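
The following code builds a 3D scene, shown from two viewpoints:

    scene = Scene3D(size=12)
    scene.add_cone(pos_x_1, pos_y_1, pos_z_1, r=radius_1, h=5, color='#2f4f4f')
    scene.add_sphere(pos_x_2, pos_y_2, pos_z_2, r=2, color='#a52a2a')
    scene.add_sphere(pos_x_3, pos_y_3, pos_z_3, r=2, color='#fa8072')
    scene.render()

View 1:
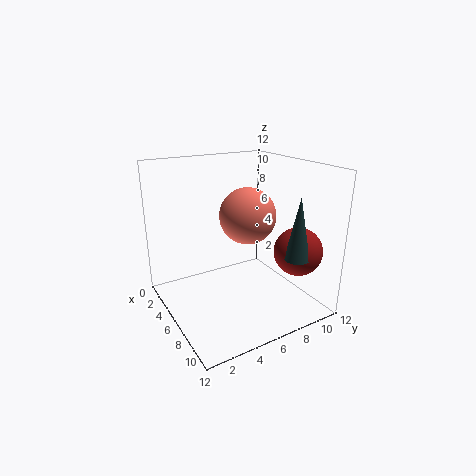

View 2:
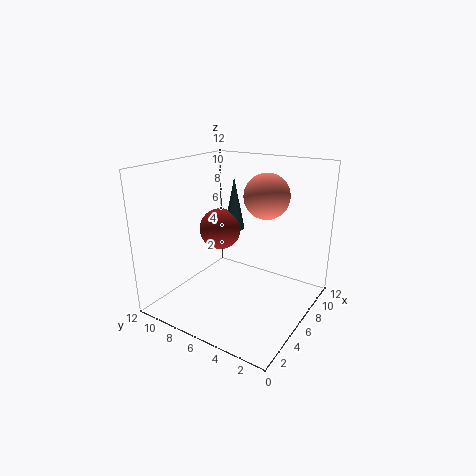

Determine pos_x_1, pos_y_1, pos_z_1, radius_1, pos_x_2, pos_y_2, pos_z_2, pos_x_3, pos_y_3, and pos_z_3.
pos_x_1 = 10
pos_y_1 = 9
pos_z_1 = 5
radius_1 = 1
pos_x_2 = 9
pos_y_2 = 10
pos_z_2 = 5
pos_x_3 = 9
pos_y_3 = 5
pos_z_3 = 9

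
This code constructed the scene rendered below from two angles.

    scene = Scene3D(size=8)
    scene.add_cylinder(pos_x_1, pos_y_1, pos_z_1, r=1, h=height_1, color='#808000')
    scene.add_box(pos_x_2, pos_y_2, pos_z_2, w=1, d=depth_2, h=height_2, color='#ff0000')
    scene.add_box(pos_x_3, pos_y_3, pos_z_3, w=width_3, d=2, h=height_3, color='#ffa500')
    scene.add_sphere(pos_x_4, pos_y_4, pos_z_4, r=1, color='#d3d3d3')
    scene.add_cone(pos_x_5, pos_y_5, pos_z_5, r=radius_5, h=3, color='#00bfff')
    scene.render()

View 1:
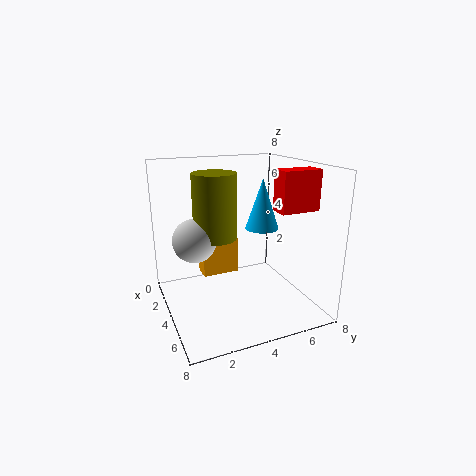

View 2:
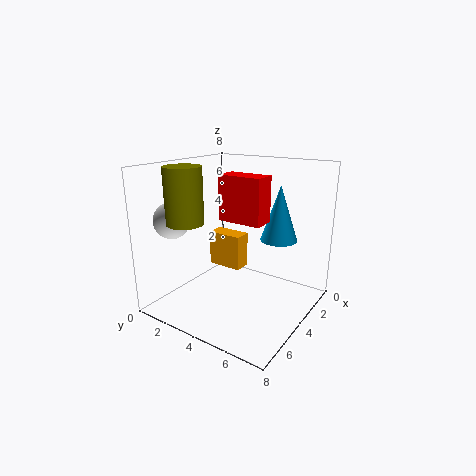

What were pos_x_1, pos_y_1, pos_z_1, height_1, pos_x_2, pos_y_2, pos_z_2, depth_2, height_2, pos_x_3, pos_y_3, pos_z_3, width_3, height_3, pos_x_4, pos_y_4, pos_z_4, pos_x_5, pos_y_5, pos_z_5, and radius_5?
pos_x_1 = 6
pos_y_1 = 2
pos_z_1 = 5
height_1 = 3
pos_x_2 = 6
pos_y_2 = 5
pos_z_2 = 6
depth_2 = 2
height_2 = 2
pos_x_3 = 3
pos_y_3 = 2
pos_z_3 = 2
width_3 = 1
height_3 = 2
pos_x_4 = 6
pos_y_4 = 1
pos_z_4 = 5
pos_x_5 = 3
pos_y_5 = 6
pos_z_5 = 4
radius_5 = 1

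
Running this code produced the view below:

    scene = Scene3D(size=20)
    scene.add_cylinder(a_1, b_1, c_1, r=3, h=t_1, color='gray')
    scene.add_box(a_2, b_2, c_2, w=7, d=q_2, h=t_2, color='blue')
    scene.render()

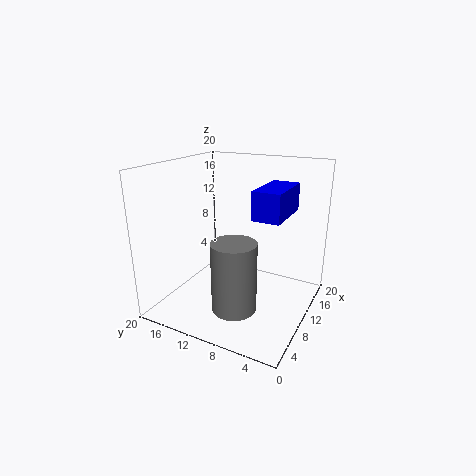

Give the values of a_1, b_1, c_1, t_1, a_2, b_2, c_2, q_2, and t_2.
a_1 = 6, b_1 = 8.5, c_1 = 1.5, t_1 = 9.5, a_2 = 5.5, b_2 = 2.5, c_2 = 14.5, q_2 = 3.5, t_2 = 3.5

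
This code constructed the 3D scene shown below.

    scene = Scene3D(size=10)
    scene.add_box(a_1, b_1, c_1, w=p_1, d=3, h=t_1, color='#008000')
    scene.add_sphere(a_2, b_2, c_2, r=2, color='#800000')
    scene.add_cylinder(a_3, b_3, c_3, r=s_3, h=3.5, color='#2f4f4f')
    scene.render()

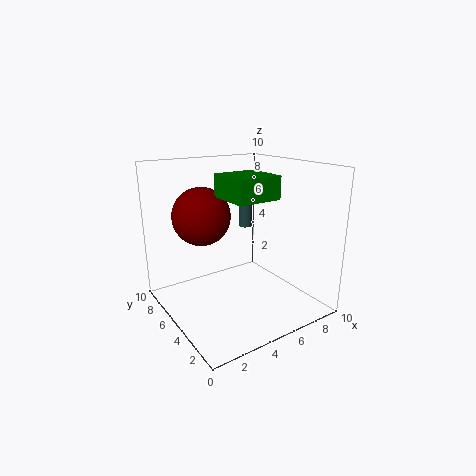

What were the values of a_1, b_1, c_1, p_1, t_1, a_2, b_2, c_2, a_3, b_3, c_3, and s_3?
a_1 = 3.5, b_1 = 2.5, c_1 = 8, p_1 = 3, t_1 = 1.5, a_2 = 3, b_2 = 6.5, c_2 = 6.5, a_3 = 7, b_3 = 7, c_3 = 5, s_3 = 0.5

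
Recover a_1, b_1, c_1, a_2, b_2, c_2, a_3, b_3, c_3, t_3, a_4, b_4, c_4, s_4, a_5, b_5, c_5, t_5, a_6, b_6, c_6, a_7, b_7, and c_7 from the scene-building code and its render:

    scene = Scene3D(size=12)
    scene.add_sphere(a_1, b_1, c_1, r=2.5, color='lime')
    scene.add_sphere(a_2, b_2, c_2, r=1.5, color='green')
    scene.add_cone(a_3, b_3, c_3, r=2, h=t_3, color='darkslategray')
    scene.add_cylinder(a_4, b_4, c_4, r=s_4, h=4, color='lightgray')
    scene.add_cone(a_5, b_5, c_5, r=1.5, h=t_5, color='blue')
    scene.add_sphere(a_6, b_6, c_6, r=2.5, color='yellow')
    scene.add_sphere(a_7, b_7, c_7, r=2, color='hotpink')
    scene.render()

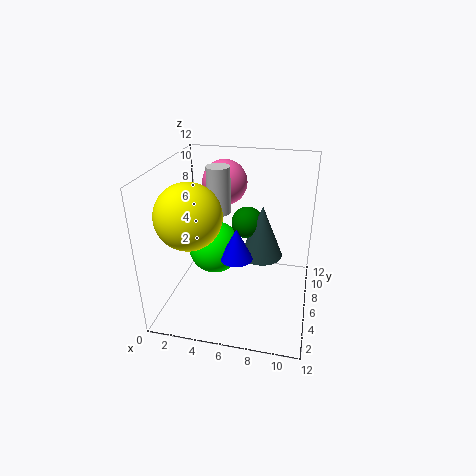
a_1 = 3, b_1 = 9, c_1 = 3, a_2 = 6, b_2 = 10, c_2 = 5.5, a_3 = 7.5, b_3 = 9.5, c_3 = 2.5, t_3 = 5, a_4 = 4, b_4 = 7.5, c_4 = 7.5, s_4 = 1, a_5 = 5.5, b_5 = 7.5, c_5 = 3, t_5 = 3, a_6 = 3, b_6 = 3, c_6 = 9, a_7 = 4, b_7 = 9.5, c_7 = 9.5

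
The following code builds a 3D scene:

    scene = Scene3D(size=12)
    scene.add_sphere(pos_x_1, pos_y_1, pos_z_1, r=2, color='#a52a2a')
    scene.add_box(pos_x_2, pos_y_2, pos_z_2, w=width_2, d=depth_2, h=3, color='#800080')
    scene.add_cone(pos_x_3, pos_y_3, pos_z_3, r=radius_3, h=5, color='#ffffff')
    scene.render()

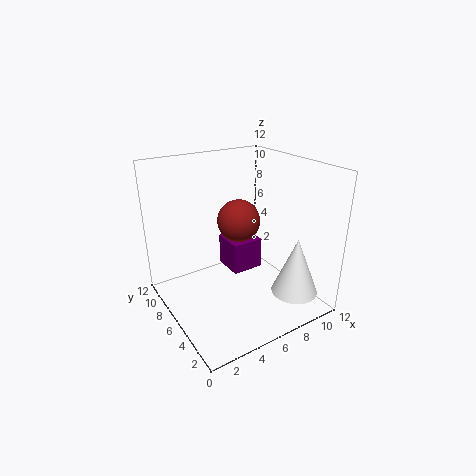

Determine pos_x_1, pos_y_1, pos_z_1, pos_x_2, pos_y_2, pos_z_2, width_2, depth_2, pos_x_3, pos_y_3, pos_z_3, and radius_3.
pos_x_1 = 8; pos_y_1 = 9; pos_z_1 = 6; pos_x_2 = 7; pos_y_2 = 8; pos_z_2 = 1; width_2 = 3; depth_2 = 3; pos_x_3 = 10; pos_y_3 = 3; pos_z_3 = 1; radius_3 = 2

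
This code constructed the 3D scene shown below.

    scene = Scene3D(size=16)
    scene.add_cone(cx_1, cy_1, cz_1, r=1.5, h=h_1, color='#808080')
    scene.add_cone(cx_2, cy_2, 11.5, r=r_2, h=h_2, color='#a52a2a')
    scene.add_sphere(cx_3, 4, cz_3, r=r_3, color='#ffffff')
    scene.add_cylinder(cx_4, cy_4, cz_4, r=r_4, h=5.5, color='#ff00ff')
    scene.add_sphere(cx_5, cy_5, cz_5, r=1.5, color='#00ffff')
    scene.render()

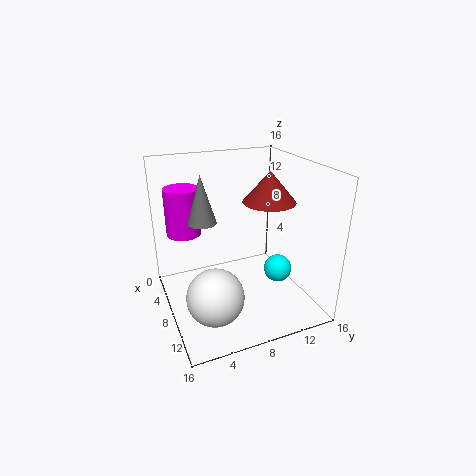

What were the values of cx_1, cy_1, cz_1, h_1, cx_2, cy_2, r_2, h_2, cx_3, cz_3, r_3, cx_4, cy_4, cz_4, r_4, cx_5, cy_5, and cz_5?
cx_1 = 8; cy_1 = 4; cz_1 = 10.5; h_1 = 5; cx_2 = 7.5; cy_2 = 12; r_2 = 3; h_2 = 3.5; cx_3 = 11.5; cz_3 = 3.5; r_3 = 3; cx_4 = 3.5; cy_4 = 3; cz_4 = 7.5; r_4 = 2; cx_5 = 11; cy_5 = 11.5; cz_5 = 5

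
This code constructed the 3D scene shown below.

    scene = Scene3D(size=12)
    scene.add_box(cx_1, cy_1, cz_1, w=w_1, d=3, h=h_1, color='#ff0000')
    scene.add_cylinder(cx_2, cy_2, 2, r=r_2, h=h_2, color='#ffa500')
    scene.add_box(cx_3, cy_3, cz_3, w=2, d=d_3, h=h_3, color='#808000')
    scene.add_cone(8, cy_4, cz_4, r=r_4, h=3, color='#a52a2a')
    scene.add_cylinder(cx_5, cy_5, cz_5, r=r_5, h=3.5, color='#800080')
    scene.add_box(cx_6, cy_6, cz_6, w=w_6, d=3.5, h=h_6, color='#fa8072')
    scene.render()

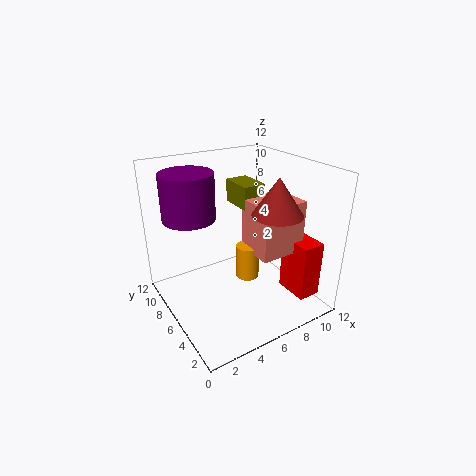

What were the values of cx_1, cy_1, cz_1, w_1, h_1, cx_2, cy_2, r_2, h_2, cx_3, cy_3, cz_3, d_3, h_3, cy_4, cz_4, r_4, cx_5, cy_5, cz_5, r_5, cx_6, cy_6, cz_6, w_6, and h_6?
cx_1 = 10, cy_1 = 2, cz_1 = 0.5, w_1 = 2, h_1 = 5, cx_2 = 7, cy_2 = 6, r_2 = 1, h_2 = 3, cx_3 = 7, cy_3 = 6.5, cz_3 = 8, d_3 = 3, h_3 = 2, cy_4 = 3.5, cz_4 = 8.5, r_4 = 2, cx_5 = 2, cy_5 = 6.5, cz_5 = 8.5, r_5 = 2, cx_6 = 7, cy_6 = 3.5, cz_6 = 4.5, w_6 = 4, h_6 = 4.5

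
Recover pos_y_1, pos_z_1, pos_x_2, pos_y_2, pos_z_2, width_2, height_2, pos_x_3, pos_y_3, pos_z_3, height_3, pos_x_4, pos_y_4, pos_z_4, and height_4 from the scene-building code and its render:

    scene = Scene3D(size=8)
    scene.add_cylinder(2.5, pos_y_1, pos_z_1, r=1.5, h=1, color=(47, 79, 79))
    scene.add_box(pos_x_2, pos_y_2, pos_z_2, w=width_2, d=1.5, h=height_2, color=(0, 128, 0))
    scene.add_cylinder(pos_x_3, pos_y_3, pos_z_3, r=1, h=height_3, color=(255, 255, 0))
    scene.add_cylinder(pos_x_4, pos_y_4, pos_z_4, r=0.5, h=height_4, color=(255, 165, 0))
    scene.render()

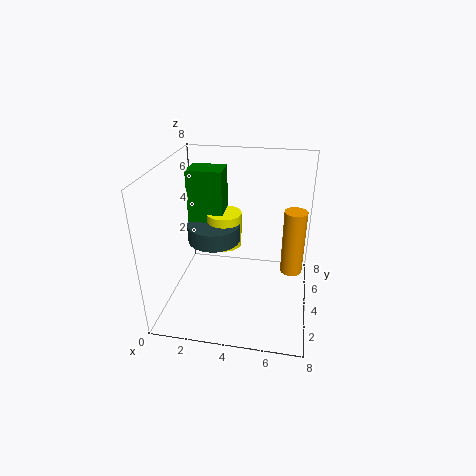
pos_y_1 = 4.5, pos_z_1 = 3.5, pos_x_2 = 1, pos_y_2 = 4.5, pos_z_2 = 4.5, width_2 = 2, height_2 = 3, pos_x_3 = 3, pos_y_3 = 5, pos_z_3 = 3, height_3 = 2, pos_x_4 = 7, pos_y_4 = 1.5, pos_z_4 = 4, height_4 = 3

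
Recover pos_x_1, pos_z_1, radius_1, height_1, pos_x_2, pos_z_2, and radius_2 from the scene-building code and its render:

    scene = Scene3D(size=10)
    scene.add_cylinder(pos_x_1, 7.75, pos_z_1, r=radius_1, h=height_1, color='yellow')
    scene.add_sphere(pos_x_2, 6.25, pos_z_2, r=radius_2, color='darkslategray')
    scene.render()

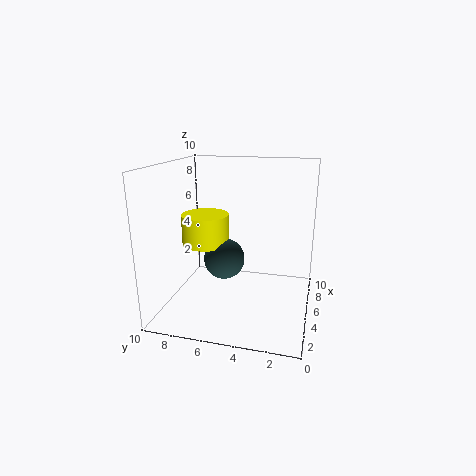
pos_x_1 = 6
pos_z_1 = 4
radius_1 = 1.75
height_1 = 2.25
pos_x_2 = 5.75
pos_z_2 = 3
radius_2 = 1.5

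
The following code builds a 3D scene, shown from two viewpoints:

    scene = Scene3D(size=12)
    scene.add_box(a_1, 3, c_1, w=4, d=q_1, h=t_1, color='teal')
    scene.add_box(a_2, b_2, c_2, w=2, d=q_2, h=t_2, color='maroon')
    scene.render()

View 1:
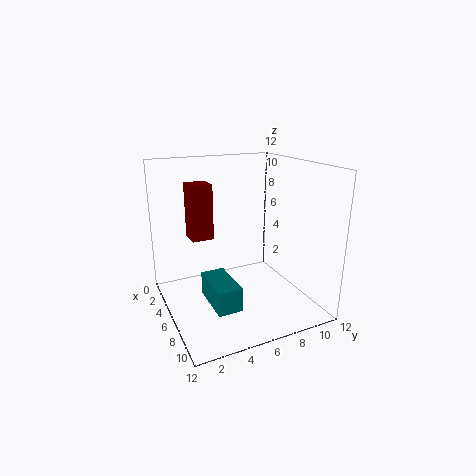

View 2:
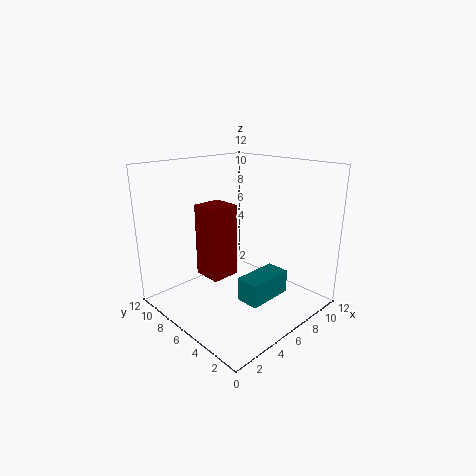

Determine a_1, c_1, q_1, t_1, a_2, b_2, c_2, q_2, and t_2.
a_1 = 5; c_1 = 1; q_1 = 2; t_1 = 2; a_2 = 1; b_2 = 3; c_2 = 5; q_2 = 2; t_2 = 5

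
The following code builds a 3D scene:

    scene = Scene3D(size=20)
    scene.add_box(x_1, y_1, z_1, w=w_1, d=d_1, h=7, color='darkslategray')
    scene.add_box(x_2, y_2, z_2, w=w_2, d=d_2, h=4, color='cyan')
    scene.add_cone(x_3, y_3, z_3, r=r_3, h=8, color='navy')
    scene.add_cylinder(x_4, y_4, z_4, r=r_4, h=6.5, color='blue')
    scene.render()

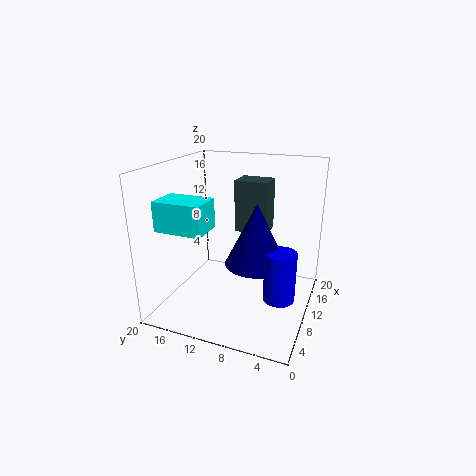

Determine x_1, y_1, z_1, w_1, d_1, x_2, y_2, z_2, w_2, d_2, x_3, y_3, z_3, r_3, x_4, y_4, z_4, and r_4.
x_1 = 10, y_1 = 6, z_1 = 11, w_1 = 3.5, d_1 = 4.5, x_2 = 3.5, y_2 = 12.5, z_2 = 12, w_2 = 4.5, d_2 = 6.5, x_3 = 7.5, y_3 = 6.5, z_3 = 8, r_3 = 4, x_4 = 6.5, y_4 = 3, z_4 = 4, r_4 = 2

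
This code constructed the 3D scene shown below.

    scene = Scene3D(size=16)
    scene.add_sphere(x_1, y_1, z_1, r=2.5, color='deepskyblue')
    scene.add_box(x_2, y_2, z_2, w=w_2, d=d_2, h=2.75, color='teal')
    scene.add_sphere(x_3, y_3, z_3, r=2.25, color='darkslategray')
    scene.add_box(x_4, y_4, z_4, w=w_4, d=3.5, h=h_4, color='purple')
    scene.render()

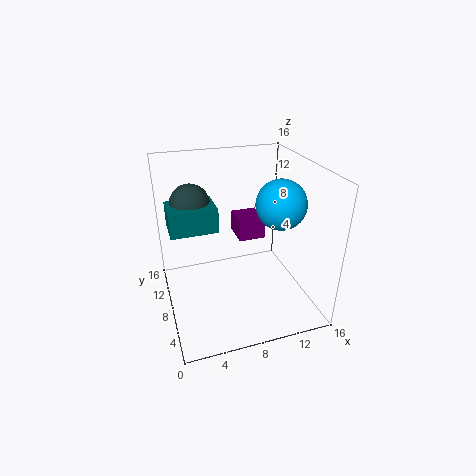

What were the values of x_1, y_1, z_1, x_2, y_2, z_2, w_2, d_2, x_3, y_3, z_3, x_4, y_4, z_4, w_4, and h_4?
x_1 = 11.25
y_1 = 4.5
z_1 = 13
x_2 = 0.75
y_2 = 8.5
z_2 = 8.75
w_2 = 5.25
d_2 = 4
x_3 = 3.5
y_3 = 11.5
z_3 = 11.25
x_4 = 8.25
y_4 = 8
z_4 = 7.5
w_4 = 3
h_4 = 2.25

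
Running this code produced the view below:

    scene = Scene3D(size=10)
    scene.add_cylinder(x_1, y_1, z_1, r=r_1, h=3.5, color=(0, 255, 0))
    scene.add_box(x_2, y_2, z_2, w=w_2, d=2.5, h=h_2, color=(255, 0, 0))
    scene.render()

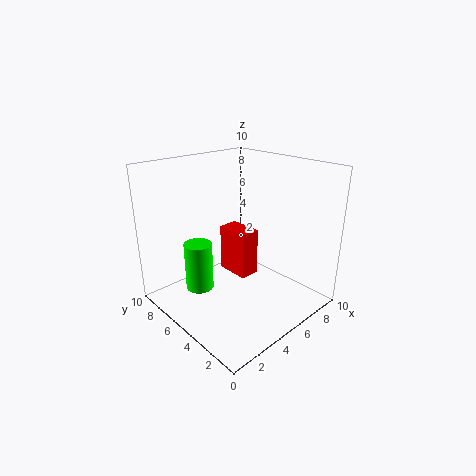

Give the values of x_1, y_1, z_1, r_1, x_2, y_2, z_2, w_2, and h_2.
x_1 = 3
y_1 = 7
z_1 = 1
r_1 = 1
x_2 = 5.5
y_2 = 5
z_2 = 1.5
w_2 = 1.5
h_2 = 3.5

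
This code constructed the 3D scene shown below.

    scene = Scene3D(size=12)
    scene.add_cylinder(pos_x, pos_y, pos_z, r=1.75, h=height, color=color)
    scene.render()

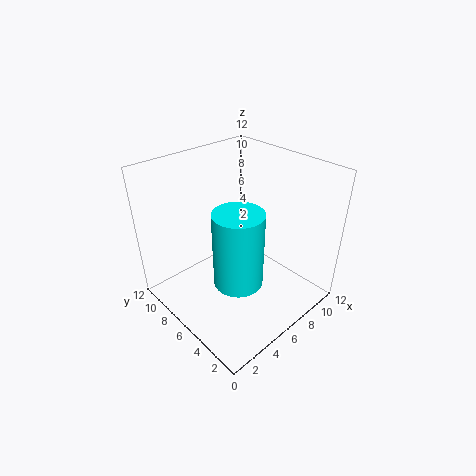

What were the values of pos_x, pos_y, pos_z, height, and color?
pos_x = 3, pos_y = 2.75, pos_z = 5.25, height = 5.5, color = 'cyan'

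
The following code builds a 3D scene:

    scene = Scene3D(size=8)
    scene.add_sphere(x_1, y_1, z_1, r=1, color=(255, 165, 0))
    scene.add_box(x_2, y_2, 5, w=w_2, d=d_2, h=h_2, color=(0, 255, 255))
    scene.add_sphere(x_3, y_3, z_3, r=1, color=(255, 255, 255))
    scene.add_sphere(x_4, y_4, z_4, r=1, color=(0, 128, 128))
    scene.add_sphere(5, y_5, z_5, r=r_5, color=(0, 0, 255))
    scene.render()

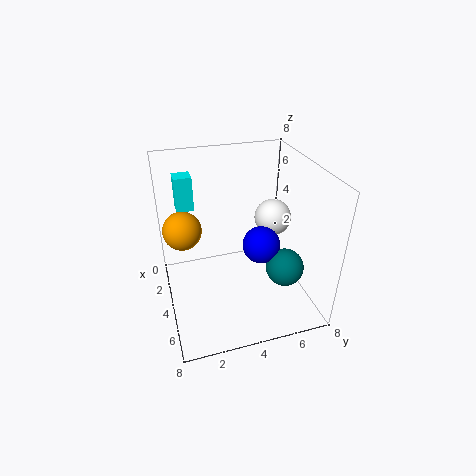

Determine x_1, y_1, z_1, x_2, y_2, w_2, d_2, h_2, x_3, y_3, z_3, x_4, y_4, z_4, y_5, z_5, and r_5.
x_1 = 4
y_1 = 1
z_1 = 5
x_2 = 1
y_2 = 1
w_2 = 1
d_2 = 1
h_2 = 2
x_3 = 4
y_3 = 6
z_3 = 5
x_4 = 6
y_4 = 6
z_4 = 3
y_5 = 5
z_5 = 4
r_5 = 1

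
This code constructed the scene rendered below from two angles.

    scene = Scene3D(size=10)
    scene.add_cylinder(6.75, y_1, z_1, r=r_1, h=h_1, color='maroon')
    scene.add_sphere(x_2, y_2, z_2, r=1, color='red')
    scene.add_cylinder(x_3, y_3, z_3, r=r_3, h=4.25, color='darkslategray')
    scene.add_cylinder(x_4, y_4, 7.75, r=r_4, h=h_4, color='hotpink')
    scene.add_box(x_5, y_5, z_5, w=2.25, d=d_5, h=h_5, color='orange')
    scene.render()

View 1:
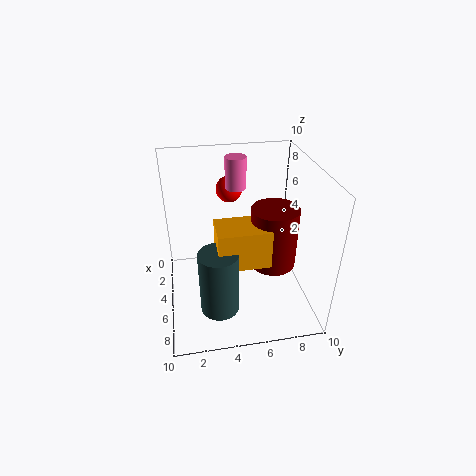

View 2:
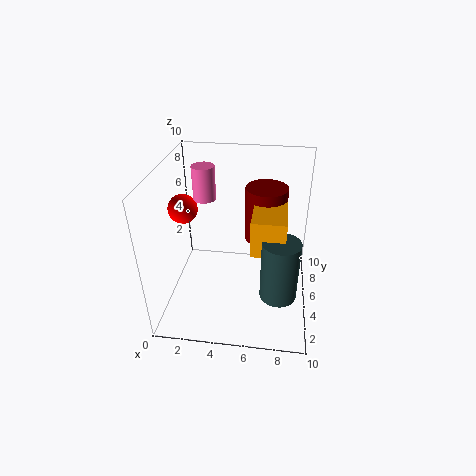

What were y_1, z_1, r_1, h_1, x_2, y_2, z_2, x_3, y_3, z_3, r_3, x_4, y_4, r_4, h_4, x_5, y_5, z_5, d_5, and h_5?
y_1 = 7
z_1 = 4
r_1 = 1.5
h_1 = 4
x_2 = 1.25
y_2 = 5
z_2 = 7
x_3 = 8
y_3 = 3.25
z_3 = 1.75
r_3 = 1.25
x_4 = 2.75
y_4 = 5.25
r_4 = 0.75
h_4 = 2.25
x_5 = 6
y_5 = 3.25
z_5 = 4.75
d_5 = 3.25
h_5 = 2.5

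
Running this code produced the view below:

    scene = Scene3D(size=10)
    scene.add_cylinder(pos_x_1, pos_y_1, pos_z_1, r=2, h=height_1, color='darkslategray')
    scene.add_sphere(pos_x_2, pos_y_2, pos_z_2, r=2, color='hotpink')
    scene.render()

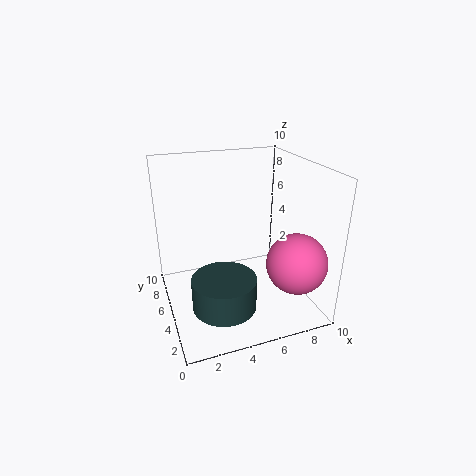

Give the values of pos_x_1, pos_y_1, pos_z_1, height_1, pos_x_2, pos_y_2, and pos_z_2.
pos_x_1 = 3
pos_y_1 = 2
pos_z_1 = 2
height_1 = 2
pos_x_2 = 8
pos_y_2 = 2
pos_z_2 = 4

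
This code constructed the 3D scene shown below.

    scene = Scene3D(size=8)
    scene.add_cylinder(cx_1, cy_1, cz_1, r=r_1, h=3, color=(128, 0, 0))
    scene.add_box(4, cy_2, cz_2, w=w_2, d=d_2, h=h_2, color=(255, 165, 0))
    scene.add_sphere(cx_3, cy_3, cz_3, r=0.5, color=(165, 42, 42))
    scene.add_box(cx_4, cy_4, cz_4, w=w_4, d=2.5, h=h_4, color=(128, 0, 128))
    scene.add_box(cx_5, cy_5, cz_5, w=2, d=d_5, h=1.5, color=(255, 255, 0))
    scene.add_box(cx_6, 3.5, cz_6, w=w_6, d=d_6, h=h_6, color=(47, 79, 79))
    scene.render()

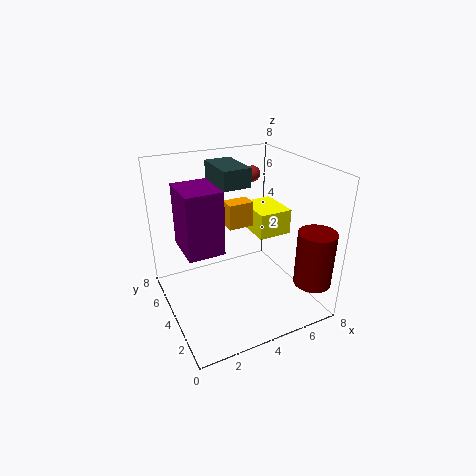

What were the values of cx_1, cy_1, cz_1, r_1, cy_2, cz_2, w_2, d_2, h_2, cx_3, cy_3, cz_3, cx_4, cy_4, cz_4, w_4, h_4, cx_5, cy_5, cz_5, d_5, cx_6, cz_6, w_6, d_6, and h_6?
cx_1 = 7; cy_1 = 1; cz_1 = 2; r_1 = 1; cy_2 = 5; cz_2 = 4; w_2 = 1.5; d_2 = 1; h_2 = 1.5; cx_3 = 6.5; cy_3 = 7; cz_3 = 6.5; cx_4 = 1; cy_4 = 3.5; cz_4 = 3.5; w_4 = 2; h_4 = 3.5; cx_5 = 5.5; cy_5 = 4; cz_5 = 3.5; d_5 = 2.5; cx_6 = 3; cz_6 = 7; w_6 = 1.5; d_6 = 2.5; h_6 = 1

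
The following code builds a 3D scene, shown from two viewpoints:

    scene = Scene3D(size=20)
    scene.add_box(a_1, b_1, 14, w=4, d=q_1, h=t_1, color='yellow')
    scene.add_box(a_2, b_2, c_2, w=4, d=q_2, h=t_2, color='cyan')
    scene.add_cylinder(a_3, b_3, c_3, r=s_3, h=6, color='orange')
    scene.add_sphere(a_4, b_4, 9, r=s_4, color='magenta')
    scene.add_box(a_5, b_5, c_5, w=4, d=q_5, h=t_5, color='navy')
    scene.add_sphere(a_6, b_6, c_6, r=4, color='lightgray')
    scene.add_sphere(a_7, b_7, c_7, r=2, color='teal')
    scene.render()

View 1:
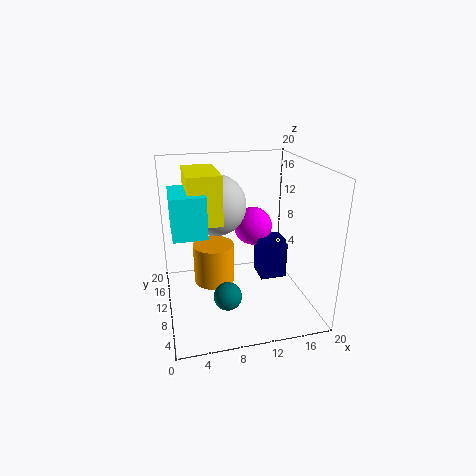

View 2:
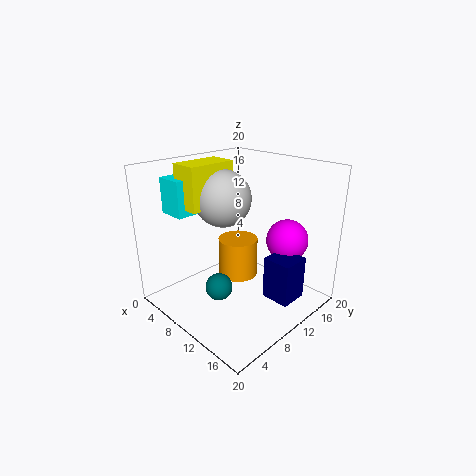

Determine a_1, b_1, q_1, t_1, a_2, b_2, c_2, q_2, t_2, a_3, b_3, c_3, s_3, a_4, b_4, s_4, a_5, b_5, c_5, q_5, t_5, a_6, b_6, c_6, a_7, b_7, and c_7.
a_1 = 3; b_1 = 5; q_1 = 7; t_1 = 6; a_2 = 1; b_2 = 4; c_2 = 13; q_2 = 6; t_2 = 5; a_3 = 7; b_3 = 13; c_3 = 2; s_3 = 3; a_4 = 14; b_4 = 16; s_4 = 3; a_5 = 14; b_5 = 11; c_5 = 2; q_5 = 4; t_5 = 6; a_6 = 7; b_6 = 10; c_6 = 15; a_7 = 8; b_7 = 8; c_7 = 2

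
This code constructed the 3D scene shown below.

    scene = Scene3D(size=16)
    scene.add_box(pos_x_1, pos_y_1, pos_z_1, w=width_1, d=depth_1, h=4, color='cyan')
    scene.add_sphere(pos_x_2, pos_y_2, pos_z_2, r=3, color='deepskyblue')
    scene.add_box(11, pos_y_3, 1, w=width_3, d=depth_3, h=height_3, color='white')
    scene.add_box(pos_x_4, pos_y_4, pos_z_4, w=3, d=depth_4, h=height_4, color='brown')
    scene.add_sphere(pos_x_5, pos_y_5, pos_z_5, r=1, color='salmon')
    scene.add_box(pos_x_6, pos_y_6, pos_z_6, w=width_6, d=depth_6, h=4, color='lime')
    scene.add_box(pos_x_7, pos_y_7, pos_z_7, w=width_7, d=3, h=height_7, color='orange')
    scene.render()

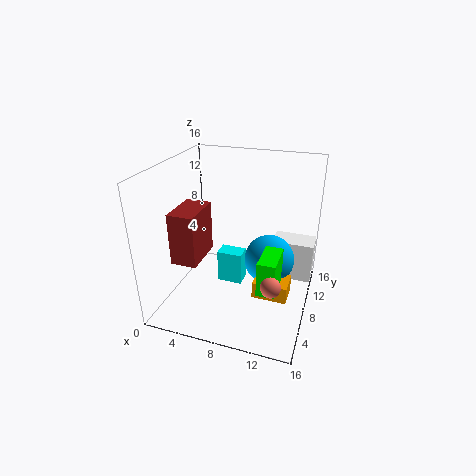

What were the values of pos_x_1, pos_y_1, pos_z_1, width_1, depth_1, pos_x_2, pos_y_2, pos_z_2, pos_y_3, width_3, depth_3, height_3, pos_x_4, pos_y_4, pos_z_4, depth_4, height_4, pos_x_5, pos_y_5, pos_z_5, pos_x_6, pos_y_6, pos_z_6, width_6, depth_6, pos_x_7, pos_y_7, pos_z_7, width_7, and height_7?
pos_x_1 = 5
pos_y_1 = 9
pos_z_1 = 1
width_1 = 3
depth_1 = 2
pos_x_2 = 11
pos_y_2 = 11
pos_z_2 = 4
pos_y_3 = 12
width_3 = 5
depth_3 = 3
height_3 = 5
pos_x_4 = 1
pos_y_4 = 5
pos_z_4 = 5
depth_4 = 5
height_4 = 6
pos_x_5 = 13
pos_y_5 = 3
pos_z_5 = 6
pos_x_6 = 11
pos_y_6 = 5
pos_z_6 = 3
width_6 = 2
depth_6 = 4
pos_x_7 = 10
pos_y_7 = 7
pos_z_7 = 1
width_7 = 4
height_7 = 2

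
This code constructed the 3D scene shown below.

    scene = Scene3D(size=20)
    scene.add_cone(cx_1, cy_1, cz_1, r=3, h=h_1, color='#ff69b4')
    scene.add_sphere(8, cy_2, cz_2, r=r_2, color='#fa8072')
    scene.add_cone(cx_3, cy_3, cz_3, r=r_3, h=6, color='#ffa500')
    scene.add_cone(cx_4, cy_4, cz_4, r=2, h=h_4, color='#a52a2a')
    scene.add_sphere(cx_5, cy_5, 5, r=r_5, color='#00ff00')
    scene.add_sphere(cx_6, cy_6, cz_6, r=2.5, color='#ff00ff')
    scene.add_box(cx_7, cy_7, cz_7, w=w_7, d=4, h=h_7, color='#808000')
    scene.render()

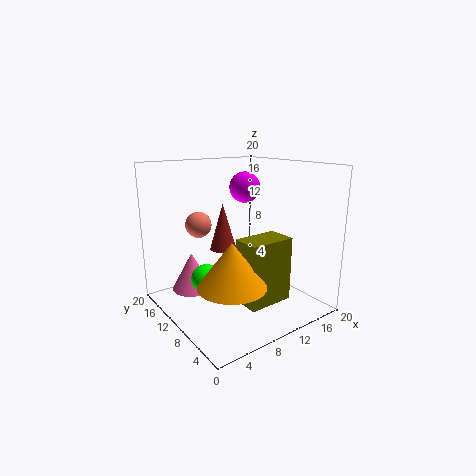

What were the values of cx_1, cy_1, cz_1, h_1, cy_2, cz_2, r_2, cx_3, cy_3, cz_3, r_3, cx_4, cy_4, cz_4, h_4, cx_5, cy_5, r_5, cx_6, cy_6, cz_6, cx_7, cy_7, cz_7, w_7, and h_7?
cx_1 = 5.5; cy_1 = 15.5; cz_1 = 1.5; h_1 = 5.5; cy_2 = 17.5; cz_2 = 10.5; r_2 = 2; cx_3 = 6.5; cy_3 = 6.5; cz_3 = 5; r_3 = 4.5; cx_4 = 10.5; cy_4 = 14.5; cz_4 = 7; h_4 = 7; cx_5 = 5; cy_5 = 10.5; r_5 = 2; cx_6 = 16.5; cy_6 = 17; cz_6 = 15.5; cx_7 = 8.5; cy_7 = 4.5; cz_7 = 1.5; w_7 = 6.5; h_7 = 9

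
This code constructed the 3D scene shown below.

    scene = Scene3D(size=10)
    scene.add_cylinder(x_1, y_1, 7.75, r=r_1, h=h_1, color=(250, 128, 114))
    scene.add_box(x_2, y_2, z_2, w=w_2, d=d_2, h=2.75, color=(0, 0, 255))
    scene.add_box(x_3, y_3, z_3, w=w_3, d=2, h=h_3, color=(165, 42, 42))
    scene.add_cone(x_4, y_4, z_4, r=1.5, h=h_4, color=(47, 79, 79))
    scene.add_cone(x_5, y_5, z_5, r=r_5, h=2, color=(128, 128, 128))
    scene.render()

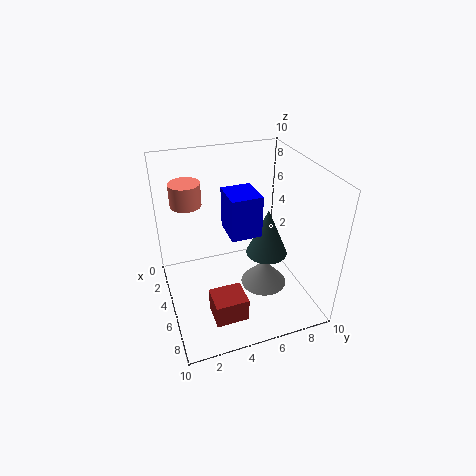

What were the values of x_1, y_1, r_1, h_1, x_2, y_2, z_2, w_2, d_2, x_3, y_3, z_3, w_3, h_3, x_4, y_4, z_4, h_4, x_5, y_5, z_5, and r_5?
x_1 = 4.25
y_1 = 1.75
r_1 = 1
h_1 = 1.5
x_2 = 4.5
y_2 = 4
z_2 = 6
w_2 = 2.25
d_2 = 2
x_3 = 8
y_3 = 2
z_3 = 2.25
w_3 = 1.75
h_3 = 1.5
x_4 = 5
y_4 = 7.25
z_4 = 3.25
h_4 = 3.5
x_5 = 4.75
y_5 = 7.25
z_5 = 0.25
r_5 = 1.75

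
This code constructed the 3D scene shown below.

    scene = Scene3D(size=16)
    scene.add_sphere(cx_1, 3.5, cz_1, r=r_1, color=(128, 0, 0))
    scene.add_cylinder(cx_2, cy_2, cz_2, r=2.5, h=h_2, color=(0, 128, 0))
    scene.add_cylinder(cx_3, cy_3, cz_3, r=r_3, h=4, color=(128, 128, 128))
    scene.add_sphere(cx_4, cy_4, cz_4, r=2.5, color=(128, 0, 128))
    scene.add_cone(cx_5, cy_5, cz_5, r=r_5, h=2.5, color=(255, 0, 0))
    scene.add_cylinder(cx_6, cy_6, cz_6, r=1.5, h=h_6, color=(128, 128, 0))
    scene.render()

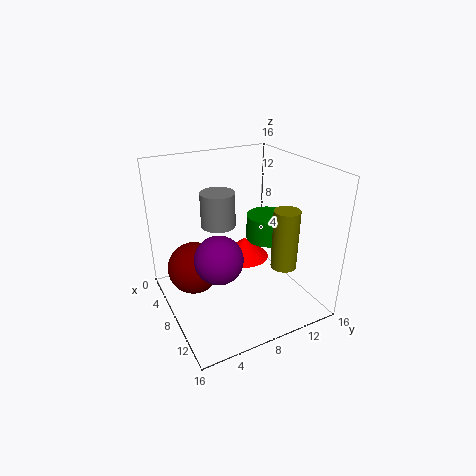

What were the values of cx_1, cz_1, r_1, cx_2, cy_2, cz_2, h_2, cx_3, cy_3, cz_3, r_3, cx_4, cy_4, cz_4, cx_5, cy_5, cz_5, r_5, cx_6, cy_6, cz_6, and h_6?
cx_1 = 5.5
cz_1 = 4
r_1 = 3
cx_2 = 7
cy_2 = 12.5
cz_2 = 6.5
h_2 = 3
cx_3 = 5
cy_3 = 7
cz_3 = 8.5
r_3 = 2
cx_4 = 10.5
cy_4 = 4.5
cz_4 = 7.5
cx_5 = 5
cy_5 = 10.5
cz_5 = 3.5
r_5 = 3
cx_6 = 10
cy_6 = 13
cz_6 = 4
h_6 = 7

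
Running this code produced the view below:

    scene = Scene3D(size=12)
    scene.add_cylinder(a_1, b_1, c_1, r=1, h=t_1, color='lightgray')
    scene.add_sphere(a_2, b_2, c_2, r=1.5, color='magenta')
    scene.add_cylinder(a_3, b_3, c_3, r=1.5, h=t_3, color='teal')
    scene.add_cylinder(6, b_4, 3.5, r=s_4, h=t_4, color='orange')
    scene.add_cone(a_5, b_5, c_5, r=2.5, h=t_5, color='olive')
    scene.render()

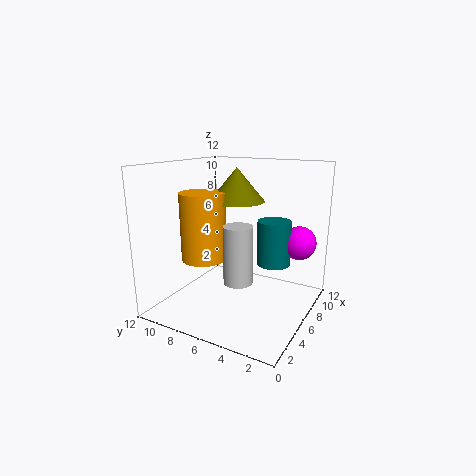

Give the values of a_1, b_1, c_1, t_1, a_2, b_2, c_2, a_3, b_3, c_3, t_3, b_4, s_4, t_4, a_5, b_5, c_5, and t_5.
a_1 = 1.5, b_1 = 3.5, c_1 = 4.5, t_1 = 4, a_2 = 10, b_2 = 2, c_2 = 5, a_3 = 9, b_3 = 4, c_3 = 3, t_3 = 4, b_4 = 9.5, s_4 = 2, t_4 = 6, a_5 = 8.5, b_5 = 7.5, c_5 = 8.5, t_5 = 3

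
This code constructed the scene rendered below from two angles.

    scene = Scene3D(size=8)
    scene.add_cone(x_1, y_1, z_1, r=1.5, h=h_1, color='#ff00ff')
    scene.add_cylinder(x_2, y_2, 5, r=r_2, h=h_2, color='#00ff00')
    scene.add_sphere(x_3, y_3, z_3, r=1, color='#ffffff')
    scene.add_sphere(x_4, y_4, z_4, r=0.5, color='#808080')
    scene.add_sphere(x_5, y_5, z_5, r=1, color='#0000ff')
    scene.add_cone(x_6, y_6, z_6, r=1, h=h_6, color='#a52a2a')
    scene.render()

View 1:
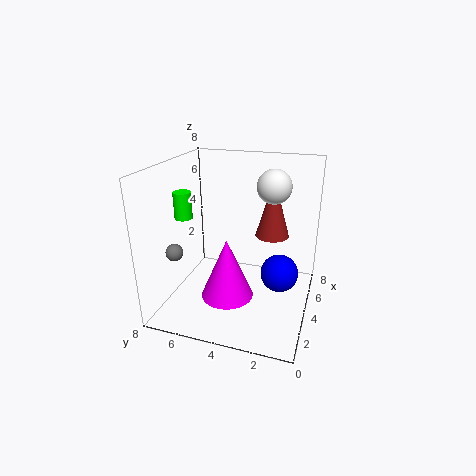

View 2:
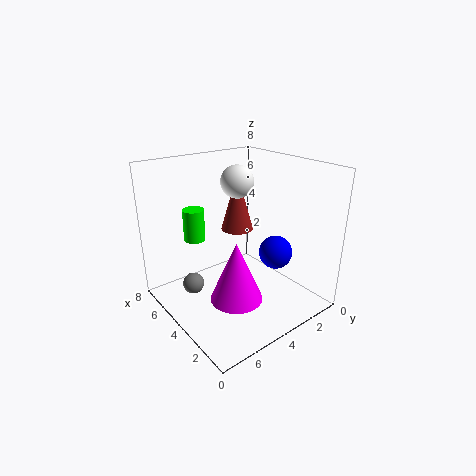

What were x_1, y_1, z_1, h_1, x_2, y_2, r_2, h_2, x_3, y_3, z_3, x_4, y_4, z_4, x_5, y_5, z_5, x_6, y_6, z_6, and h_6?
x_1 = 3.5
y_1 = 4.5
z_1 = 0.5
h_1 = 3.5
x_2 = 3.5
y_2 = 7
r_2 = 0.5
h_2 = 1.5
x_3 = 6
y_3 = 2.5
z_3 = 6.5
x_4 = 3
y_4 = 7.5
z_4 = 3
x_5 = 3.5
y_5 = 1.5
z_5 = 2.5
x_6 = 6
y_6 = 2.5
z_6 = 3.5
h_6 = 3.5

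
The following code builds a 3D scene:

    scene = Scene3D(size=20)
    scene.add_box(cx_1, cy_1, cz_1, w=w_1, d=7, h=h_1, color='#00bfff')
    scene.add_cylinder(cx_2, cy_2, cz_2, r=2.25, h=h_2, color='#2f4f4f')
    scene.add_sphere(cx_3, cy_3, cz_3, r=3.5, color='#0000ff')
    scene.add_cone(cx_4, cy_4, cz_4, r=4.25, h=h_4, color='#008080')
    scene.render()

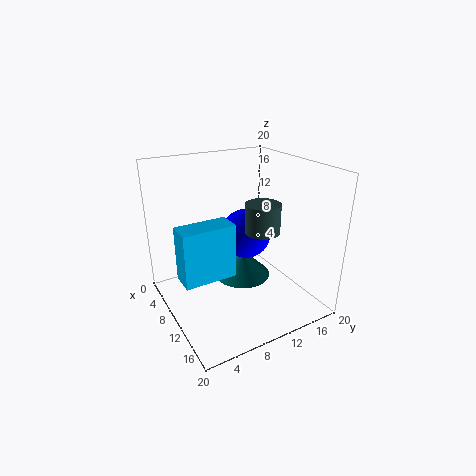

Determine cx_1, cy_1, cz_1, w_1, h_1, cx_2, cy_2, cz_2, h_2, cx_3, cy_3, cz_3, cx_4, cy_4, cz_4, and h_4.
cx_1 = 9.75, cy_1 = 1, cz_1 = 6.25, w_1 = 3.25, h_1 = 7.25, cx_2 = 14, cy_2 = 11.25, cz_2 = 12.25, h_2 = 3.75, cx_3 = 9.25, cy_3 = 11.75, cz_3 = 10, cx_4 = 7.5, cy_4 = 12.25, cz_4 = 2.25, h_4 = 4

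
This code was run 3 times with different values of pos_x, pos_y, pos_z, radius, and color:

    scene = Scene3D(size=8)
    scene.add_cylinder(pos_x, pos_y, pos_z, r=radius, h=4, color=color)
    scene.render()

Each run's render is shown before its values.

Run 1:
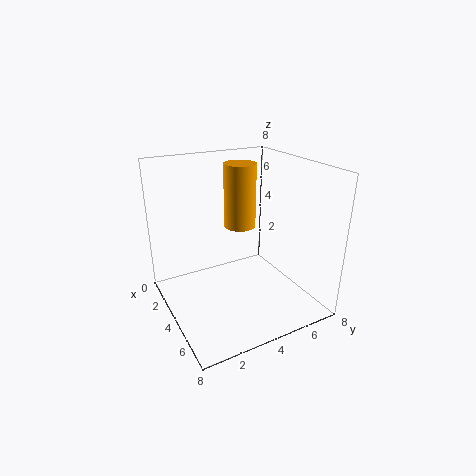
pos_x = 1.5
pos_y = 5.5
pos_z = 3.5
radius = 1
color = 'orange'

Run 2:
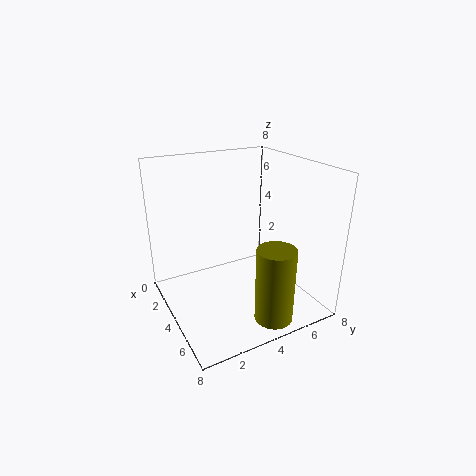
pos_x = 7
pos_y = 4.5
pos_z = 0.5
radius = 1
color = 'olive'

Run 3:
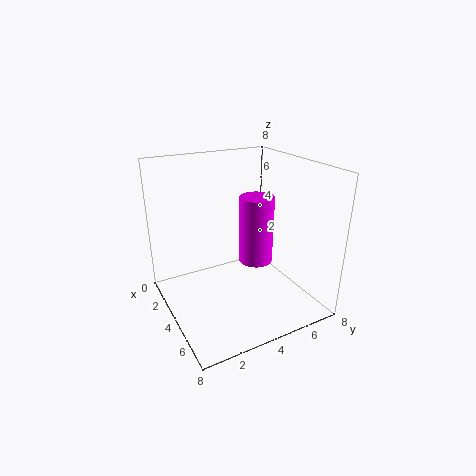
pos_x = 3.5
pos_y = 5.5
pos_z = 2
radius = 1
color = 'magenta'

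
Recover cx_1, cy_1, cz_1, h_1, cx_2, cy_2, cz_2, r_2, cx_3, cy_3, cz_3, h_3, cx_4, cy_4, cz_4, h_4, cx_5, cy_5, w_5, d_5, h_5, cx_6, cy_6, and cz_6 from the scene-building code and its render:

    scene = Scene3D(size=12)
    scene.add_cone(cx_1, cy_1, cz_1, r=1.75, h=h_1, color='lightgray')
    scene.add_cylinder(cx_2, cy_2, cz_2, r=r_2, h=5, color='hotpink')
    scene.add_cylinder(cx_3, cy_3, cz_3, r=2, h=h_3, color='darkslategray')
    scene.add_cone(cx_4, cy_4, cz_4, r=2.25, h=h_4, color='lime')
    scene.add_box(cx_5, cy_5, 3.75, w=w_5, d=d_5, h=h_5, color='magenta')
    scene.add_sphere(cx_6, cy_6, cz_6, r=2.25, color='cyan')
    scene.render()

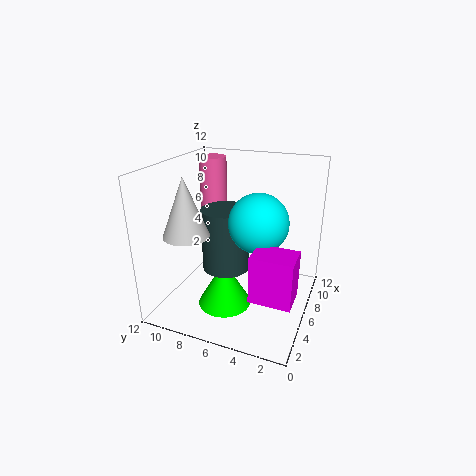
cx_1 = 2.5, cy_1 = 8.75, cz_1 = 7.25, h_1 = 4.5, cx_2 = 9.75, cy_2 = 10, cz_2 = 6.75, r_2 = 1.25, cx_3 = 5.75, cy_3 = 7, cz_3 = 3.25, h_3 = 5.25, cx_4 = 4.75, cy_4 = 6.75, cz_4 = 0.25, h_4 = 4, cx_5 = 1, cy_5 = 0.25, w_5 = 2.25, d_5 = 3, h_5 = 3.5, cx_6 = 4.5, cy_6 = 3.75, cz_6 = 8.25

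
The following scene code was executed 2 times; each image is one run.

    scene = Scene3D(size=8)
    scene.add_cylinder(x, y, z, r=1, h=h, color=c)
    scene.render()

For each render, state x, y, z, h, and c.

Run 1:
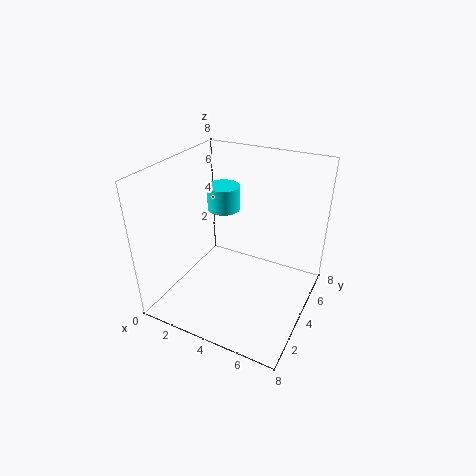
x = 2; y = 6; z = 4.5; h = 1.5; c = 'cyan'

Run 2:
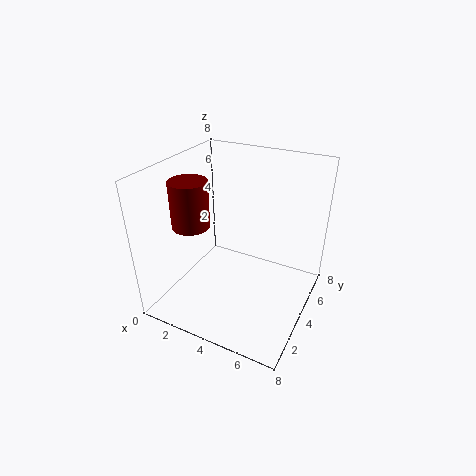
x = 2; y = 2.5; z = 5; h = 2.5; c = 'maroon'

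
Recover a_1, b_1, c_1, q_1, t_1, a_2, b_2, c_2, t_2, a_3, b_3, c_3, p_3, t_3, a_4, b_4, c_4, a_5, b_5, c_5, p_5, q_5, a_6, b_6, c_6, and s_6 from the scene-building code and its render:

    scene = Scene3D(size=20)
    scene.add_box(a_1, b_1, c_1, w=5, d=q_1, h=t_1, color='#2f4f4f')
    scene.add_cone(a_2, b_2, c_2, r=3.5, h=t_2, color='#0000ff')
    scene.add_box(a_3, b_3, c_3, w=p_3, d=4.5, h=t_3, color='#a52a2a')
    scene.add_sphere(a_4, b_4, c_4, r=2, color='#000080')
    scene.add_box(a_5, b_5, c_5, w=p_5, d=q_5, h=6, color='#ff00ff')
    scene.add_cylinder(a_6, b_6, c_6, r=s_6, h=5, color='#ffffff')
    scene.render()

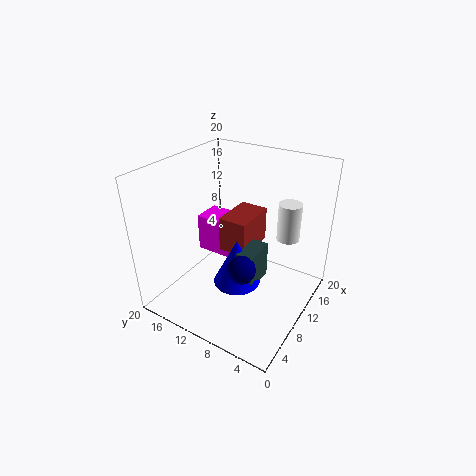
a_1 = 9.5
b_1 = 7.5
c_1 = 2
q_1 = 2.5
t_1 = 5.5
a_2 = 10.5
b_2 = 10.5
c_2 = 2
t_2 = 7
a_3 = 12.5
b_3 = 10.5
c_3 = 5
p_3 = 7
t_3 = 5.5
a_4 = 8.5
b_4 = 8.5
c_4 = 6
a_5 = 13
b_5 = 12.5
c_5 = 3.5
p_5 = 4.5
q_5 = 7
a_6 = 12
b_6 = 3.5
c_6 = 11
s_6 = 1.5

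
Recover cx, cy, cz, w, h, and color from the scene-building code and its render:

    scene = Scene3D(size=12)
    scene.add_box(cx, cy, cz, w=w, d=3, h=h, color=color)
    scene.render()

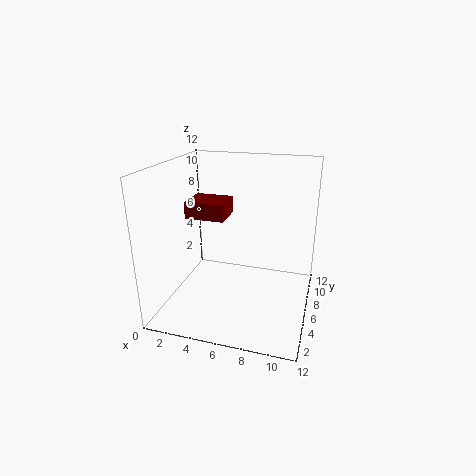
cx = 1; cy = 6.5; cz = 7; w = 3.5; h = 1.5; color = 'maroon'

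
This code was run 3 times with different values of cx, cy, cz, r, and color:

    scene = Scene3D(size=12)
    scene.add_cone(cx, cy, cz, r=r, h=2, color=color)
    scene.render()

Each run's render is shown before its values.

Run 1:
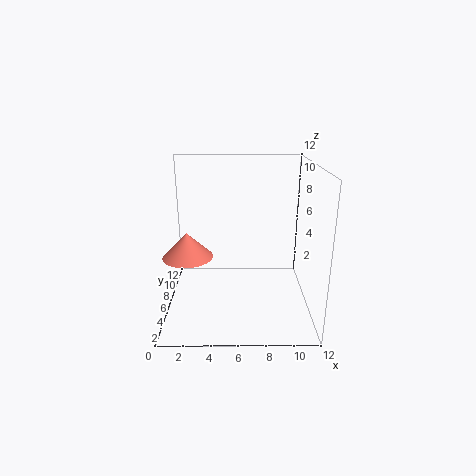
cx = 2, cy = 4.5, cz = 5, r = 2, color = 'salmon'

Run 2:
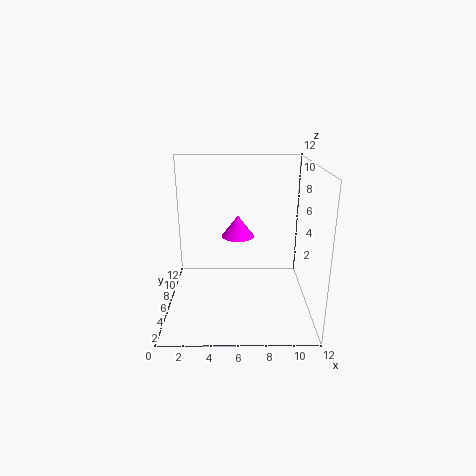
cx = 6, cy = 9, cz = 5, r = 1.5, color = 'magenta'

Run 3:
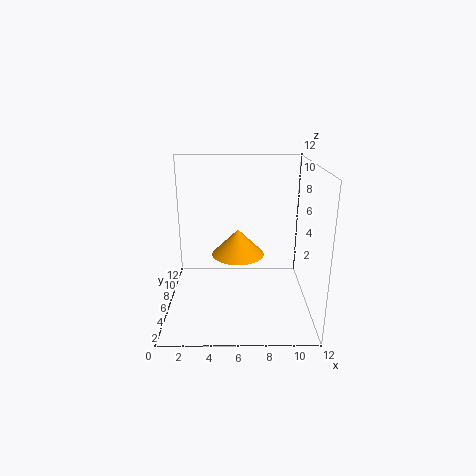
cx = 6, cy = 4, cz = 5.5, r = 2, color = 'orange'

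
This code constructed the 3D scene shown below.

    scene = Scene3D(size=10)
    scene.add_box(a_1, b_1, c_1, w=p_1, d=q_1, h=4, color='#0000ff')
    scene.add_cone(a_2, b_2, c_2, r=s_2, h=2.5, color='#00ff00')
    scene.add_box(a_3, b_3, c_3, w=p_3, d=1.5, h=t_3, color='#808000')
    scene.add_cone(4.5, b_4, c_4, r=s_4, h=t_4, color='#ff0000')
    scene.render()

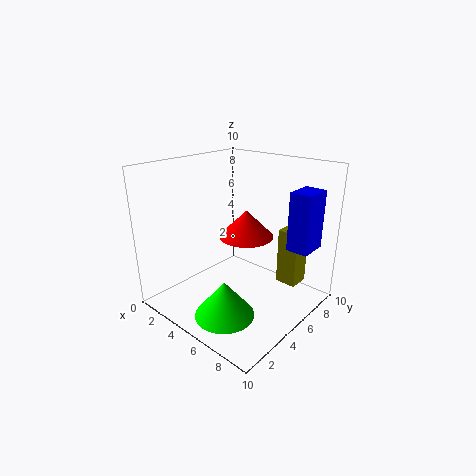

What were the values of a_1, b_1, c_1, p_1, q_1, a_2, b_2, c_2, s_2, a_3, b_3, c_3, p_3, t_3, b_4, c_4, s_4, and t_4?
a_1 = 8, b_1 = 6.5, c_1 = 4.5, p_1 = 1.5, q_1 = 2, a_2 = 6, b_2 = 2.5, c_2 = 0.5, s_2 = 2, a_3 = 7, b_3 = 7, c_3 = 1.5, p_3 = 1.5, t_3 = 4, b_4 = 6.5, c_4 = 4.5, s_4 = 2, t_4 = 2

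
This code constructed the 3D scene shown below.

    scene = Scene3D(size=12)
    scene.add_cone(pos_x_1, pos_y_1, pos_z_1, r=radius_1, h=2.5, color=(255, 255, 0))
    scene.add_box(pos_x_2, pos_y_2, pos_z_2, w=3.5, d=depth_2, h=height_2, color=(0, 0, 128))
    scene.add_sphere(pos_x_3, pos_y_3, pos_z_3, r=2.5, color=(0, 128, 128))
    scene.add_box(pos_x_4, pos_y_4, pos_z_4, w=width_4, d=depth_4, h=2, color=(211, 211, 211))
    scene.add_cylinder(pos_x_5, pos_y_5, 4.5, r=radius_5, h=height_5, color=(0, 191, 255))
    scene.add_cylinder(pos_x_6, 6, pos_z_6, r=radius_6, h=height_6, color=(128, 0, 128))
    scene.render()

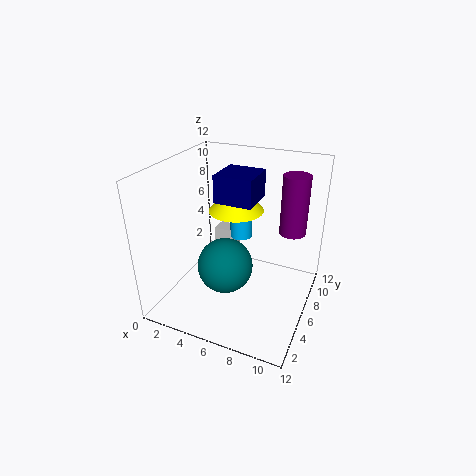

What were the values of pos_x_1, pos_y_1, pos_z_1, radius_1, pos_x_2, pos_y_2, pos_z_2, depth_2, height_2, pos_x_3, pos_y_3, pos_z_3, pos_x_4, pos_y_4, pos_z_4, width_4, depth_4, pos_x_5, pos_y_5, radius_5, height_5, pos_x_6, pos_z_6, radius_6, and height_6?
pos_x_1 = 4.5; pos_y_1 = 9; pos_z_1 = 7; radius_1 = 2.5; pos_x_2 = 3; pos_y_2 = 7.5; pos_z_2 = 8; depth_2 = 3.5; height_2 = 2.5; pos_x_3 = 4.5; pos_y_3 = 6.5; pos_z_3 = 2.5; pos_x_4 = 2.5; pos_y_4 = 8.5; pos_z_4 = 3; width_4 = 2; depth_4 = 1.5; pos_x_5 = 5; pos_y_5 = 9; radius_5 = 1; height_5 = 2.5; pos_x_6 = 10.5; pos_z_6 = 7.5; radius_6 = 1; height_6 = 4.5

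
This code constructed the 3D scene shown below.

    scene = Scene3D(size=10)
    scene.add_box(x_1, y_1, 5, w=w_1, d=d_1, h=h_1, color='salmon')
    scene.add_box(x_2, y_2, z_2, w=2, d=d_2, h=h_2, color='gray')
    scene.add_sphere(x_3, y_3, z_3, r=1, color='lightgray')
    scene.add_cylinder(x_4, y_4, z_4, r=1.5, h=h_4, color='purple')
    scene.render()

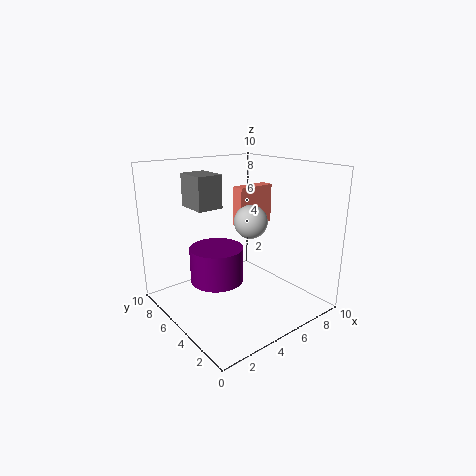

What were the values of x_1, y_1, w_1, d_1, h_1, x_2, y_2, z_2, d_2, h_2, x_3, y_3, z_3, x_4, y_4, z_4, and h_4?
x_1 = 6.5
y_1 = 6.5
w_1 = 3
d_1 = 1
h_1 = 3
x_2 = 3.5
y_2 = 7.5
z_2 = 6.5
d_2 = 2.5
h_2 = 2.5
x_3 = 4
y_3 = 2.5
z_3 = 7
x_4 = 1.5
y_4 = 2.5
z_4 = 4
h_4 = 2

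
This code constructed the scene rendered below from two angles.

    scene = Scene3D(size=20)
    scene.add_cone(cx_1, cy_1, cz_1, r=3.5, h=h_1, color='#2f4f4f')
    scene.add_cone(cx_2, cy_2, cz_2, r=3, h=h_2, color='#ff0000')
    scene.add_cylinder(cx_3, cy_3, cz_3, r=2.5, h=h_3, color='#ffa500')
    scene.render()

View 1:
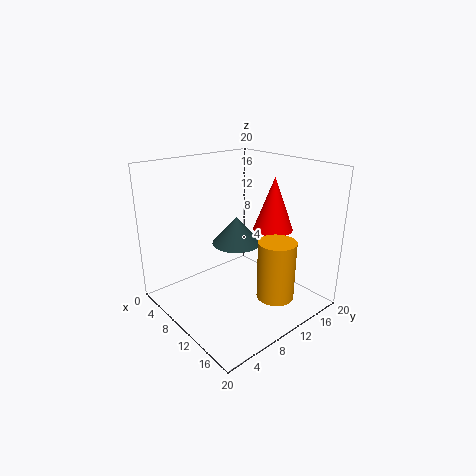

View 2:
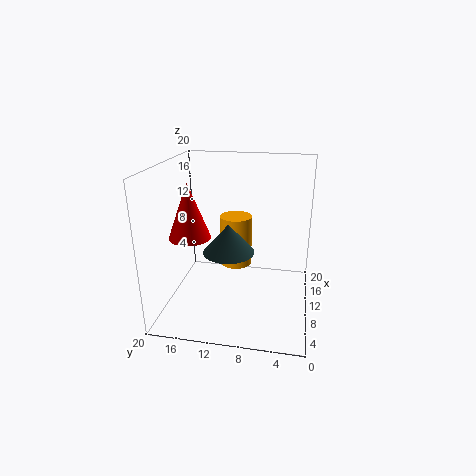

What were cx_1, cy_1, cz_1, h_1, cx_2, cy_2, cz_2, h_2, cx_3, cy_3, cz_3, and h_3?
cx_1 = 8.5
cy_1 = 11
cz_1 = 8.5
h_1 = 4
cx_2 = 10
cy_2 = 17
cz_2 = 9.5
h_2 = 8
cx_3 = 16
cy_3 = 11.5
cz_3 = 3
h_3 = 8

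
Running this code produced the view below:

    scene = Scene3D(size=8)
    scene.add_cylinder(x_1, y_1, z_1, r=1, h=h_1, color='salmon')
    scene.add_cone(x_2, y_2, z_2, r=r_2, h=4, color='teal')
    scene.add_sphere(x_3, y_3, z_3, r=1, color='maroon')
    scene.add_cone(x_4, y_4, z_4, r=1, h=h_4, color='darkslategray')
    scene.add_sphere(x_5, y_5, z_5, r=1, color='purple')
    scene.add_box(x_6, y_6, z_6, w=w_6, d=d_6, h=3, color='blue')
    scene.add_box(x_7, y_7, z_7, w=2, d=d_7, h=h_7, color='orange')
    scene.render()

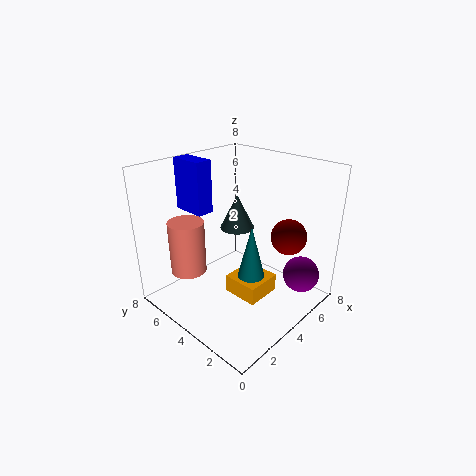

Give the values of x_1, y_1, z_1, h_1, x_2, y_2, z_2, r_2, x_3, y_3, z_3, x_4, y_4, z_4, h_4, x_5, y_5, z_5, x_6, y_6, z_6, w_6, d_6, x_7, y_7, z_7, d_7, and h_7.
x_1 = 2
y_1 = 6
z_1 = 2
h_1 = 3
x_2 = 4
y_2 = 3
z_2 = 1
r_2 = 1
x_3 = 6
y_3 = 2
z_3 = 4
x_4 = 5
y_4 = 5
z_4 = 4
h_4 = 2
x_5 = 6
y_5 = 1
z_5 = 2
x_6 = 3
y_6 = 6
z_6 = 5
w_6 = 1
d_6 = 2
x_7 = 3
y_7 = 2
z_7 = 1
d_7 = 2
h_7 = 1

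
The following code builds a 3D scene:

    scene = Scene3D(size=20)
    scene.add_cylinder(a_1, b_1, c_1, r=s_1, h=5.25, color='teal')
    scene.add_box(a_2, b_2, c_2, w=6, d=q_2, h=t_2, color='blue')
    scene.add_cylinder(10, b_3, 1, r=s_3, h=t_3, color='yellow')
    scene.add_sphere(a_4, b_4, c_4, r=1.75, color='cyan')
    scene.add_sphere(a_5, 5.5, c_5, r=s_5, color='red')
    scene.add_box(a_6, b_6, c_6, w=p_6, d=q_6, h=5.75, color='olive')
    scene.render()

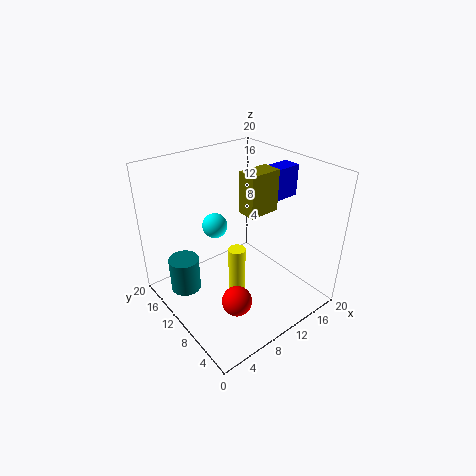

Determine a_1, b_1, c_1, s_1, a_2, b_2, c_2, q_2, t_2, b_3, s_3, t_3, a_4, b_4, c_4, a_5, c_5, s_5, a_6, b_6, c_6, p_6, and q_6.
a_1 = 4.25; b_1 = 15.75; c_1 = 0.5; s_1 = 2.25; a_2 = 13.75; b_2 = 8.75; c_2 = 14.25; q_2 = 2.5; t_2 = 4.5; b_3 = 10.25; s_3 = 1.25; t_3 = 7; a_4 = 8.25; b_4 = 13; c_4 = 11.25; a_5 = 6.25; c_5 = 3.75; s_5 = 2; a_6 = 10.75; b_6 = 8; c_6 = 13.5; p_6 = 4.5; q_6 = 2.75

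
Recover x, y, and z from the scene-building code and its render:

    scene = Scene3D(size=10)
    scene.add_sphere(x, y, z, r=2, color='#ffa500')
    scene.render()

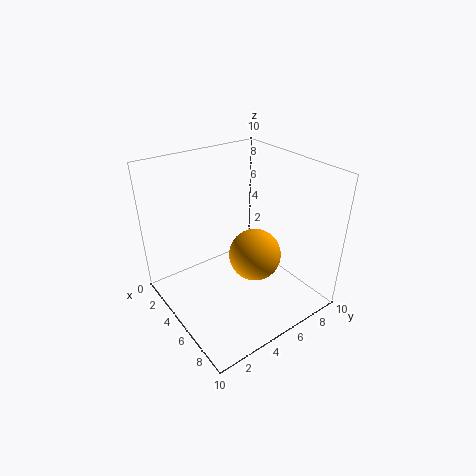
x = 4.5, y = 7, z = 2.5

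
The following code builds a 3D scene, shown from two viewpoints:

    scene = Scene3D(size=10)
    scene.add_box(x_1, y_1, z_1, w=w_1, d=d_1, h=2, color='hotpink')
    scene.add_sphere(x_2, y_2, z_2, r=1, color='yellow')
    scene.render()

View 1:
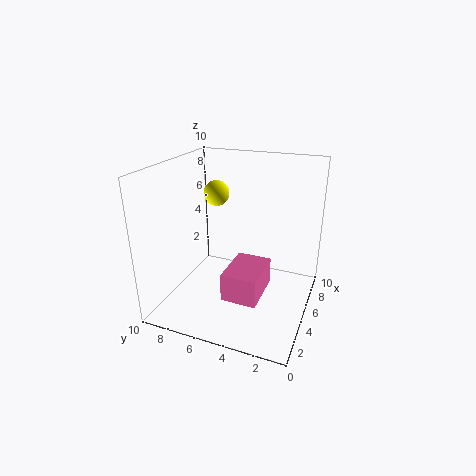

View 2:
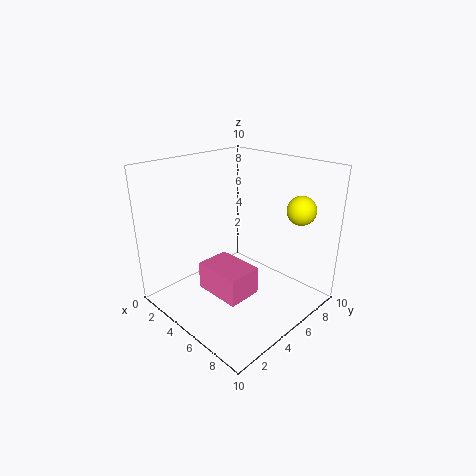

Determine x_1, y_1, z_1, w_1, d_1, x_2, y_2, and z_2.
x_1 = 3; y_1 = 3; z_1 = 1; w_1 = 3.5; d_1 = 2.5; x_2 = 8; y_2 = 8; z_2 = 7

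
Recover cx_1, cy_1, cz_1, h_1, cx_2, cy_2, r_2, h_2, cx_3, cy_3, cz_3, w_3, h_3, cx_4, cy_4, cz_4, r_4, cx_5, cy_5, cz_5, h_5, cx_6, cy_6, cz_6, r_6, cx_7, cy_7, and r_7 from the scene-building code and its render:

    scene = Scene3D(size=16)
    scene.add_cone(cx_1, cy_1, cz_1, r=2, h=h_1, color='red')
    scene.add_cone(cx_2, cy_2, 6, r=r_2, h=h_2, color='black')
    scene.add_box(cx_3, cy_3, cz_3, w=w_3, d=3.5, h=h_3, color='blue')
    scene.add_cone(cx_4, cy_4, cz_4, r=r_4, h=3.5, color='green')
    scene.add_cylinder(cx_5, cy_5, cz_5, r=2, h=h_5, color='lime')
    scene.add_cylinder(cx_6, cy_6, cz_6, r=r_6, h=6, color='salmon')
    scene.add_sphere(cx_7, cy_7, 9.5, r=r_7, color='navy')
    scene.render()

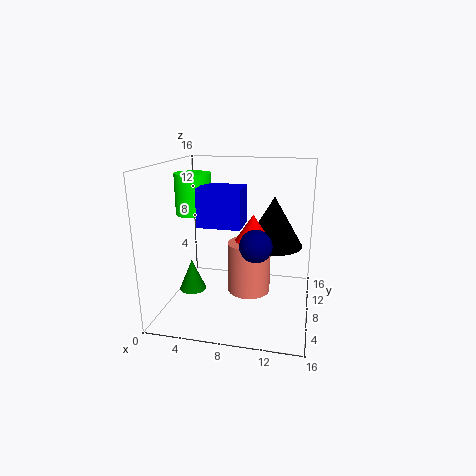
cx_1 = 9.5, cy_1 = 9, cz_1 = 7.5, h_1 = 3, cx_2 = 11.5, cy_2 = 12, r_2 = 3.5, h_2 = 6, cx_3 = 4.5, cy_3 = 4.5, cz_3 = 10, w_3 = 4.5, h_3 = 4, cx_4 = 3, cy_4 = 6.5, cz_4 = 2, r_4 = 1.5, cx_5 = 3, cy_5 = 8, cz_5 = 10.5, h_5 = 4.5, cx_6 = 9, cy_6 = 9.5, cz_6 = 1, r_6 = 2.5, cx_7 = 11, cy_7 = 2, r_7 = 1.5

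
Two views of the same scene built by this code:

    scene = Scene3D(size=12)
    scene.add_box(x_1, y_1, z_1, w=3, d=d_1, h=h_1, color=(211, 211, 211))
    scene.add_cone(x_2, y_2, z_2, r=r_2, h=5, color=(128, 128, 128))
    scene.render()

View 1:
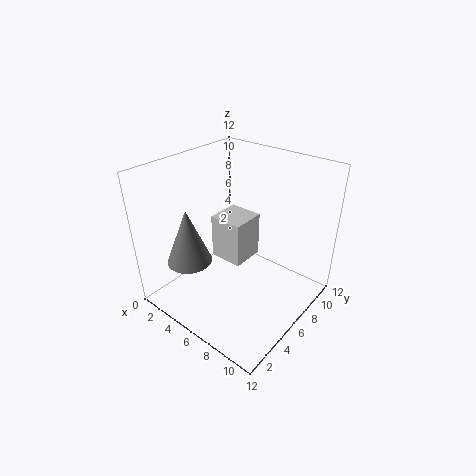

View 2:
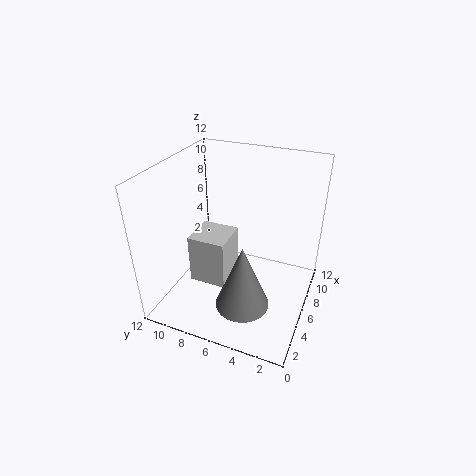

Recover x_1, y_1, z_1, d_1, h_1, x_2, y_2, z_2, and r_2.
x_1 = 3; y_1 = 6; z_1 = 3; d_1 = 3; h_1 = 4; x_2 = 2; y_2 = 4; z_2 = 3; r_2 = 2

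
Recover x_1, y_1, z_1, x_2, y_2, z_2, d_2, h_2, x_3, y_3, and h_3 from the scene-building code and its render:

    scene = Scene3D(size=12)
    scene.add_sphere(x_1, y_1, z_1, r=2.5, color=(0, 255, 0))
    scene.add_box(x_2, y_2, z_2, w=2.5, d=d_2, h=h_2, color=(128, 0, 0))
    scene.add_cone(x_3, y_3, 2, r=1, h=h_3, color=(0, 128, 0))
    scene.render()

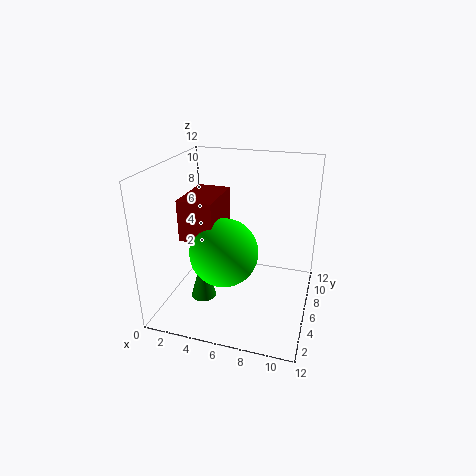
x_1 = 6, y_1 = 2.5, z_1 = 6.5, x_2 = 3, y_2 = 1.5, z_2 = 7.5, d_2 = 4, h_2 = 3, x_3 = 4, y_3 = 3, h_3 = 3.5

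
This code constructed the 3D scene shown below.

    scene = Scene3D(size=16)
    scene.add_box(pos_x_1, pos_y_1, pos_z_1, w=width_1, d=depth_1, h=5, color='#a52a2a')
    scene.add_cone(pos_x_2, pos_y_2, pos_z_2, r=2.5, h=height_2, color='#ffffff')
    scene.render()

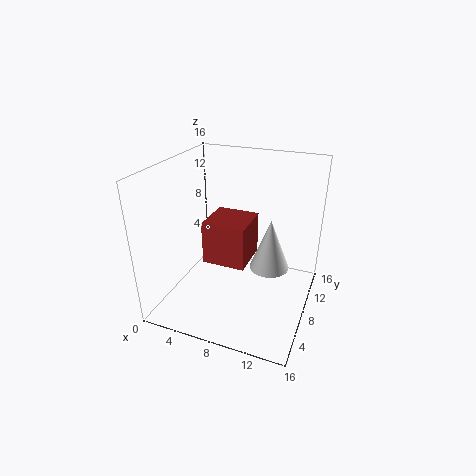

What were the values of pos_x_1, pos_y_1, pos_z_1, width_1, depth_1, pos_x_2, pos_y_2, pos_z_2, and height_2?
pos_x_1 = 4; pos_y_1 = 7; pos_z_1 = 4.5; width_1 = 5; depth_1 = 5; pos_x_2 = 10.5; pos_y_2 = 12.5; pos_z_2 = 2; height_2 = 6.5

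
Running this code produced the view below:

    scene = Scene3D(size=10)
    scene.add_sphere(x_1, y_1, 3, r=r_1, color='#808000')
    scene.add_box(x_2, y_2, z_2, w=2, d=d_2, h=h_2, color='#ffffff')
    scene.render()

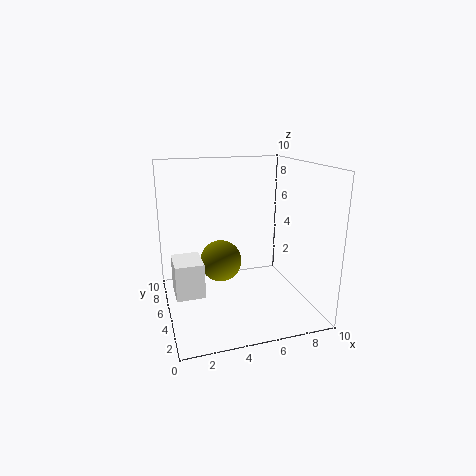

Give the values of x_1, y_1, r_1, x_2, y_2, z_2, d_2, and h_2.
x_1 = 4
y_1 = 6
r_1 = 1.5
x_2 = 0.5
y_2 = 4.5
z_2 = 1
d_2 = 2.5
h_2 = 2.5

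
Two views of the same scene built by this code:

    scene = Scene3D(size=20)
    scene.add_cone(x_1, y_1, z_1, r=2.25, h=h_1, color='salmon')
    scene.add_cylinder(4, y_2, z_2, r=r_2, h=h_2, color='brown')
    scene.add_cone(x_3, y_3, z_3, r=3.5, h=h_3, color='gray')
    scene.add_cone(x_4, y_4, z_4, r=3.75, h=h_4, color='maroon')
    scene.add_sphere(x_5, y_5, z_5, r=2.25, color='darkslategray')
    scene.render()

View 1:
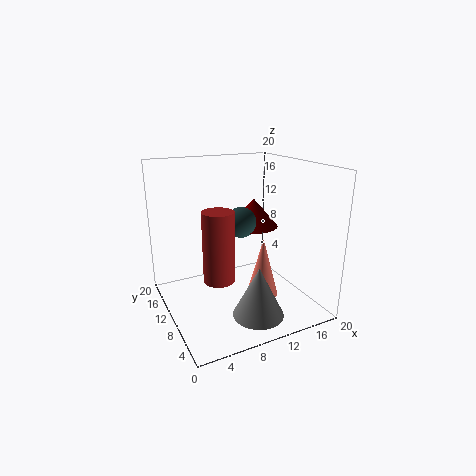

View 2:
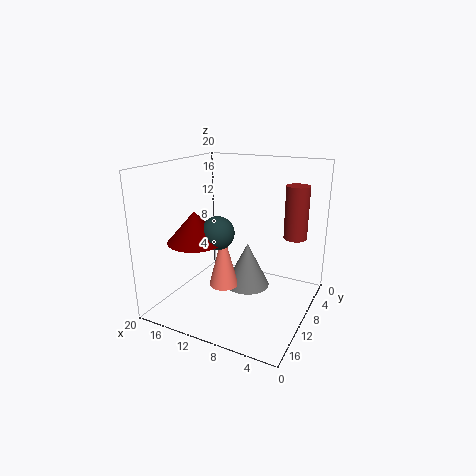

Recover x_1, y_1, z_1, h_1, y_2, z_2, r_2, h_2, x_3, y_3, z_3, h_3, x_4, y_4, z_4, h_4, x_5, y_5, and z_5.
x_1 = 13.25
y_1 = 8.5
z_1 = 1.25
h_1 = 8.5
y_2 = 2.75
z_2 = 8.5
r_2 = 1.75
h_2 = 8
x_3 = 10.75
y_3 = 5.25
z_3 = 0.25
h_3 = 7
x_4 = 14.5
y_4 = 13.75
z_4 = 10
h_4 = 4.25
x_5 = 11.75
y_5 = 12.5
z_5 = 11.25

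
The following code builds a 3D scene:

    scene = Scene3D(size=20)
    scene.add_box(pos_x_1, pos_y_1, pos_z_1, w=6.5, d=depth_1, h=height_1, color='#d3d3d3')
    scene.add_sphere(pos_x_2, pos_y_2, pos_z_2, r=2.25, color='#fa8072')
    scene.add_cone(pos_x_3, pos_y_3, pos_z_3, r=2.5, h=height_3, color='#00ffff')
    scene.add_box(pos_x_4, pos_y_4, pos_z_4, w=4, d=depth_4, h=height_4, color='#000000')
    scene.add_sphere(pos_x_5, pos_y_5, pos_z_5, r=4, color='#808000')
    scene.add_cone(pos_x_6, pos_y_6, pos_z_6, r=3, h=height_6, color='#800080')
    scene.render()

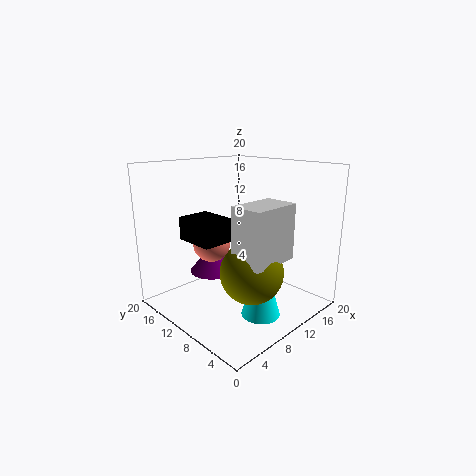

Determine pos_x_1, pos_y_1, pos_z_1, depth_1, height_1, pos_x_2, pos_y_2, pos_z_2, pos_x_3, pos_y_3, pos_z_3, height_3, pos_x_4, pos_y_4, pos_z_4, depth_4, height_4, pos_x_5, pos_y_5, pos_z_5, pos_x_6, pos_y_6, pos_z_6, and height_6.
pos_x_1 = 5
pos_y_1 = 1.75
pos_z_1 = 9
depth_1 = 4.25
height_1 = 7
pos_x_2 = 4.25
pos_y_2 = 8.75
pos_z_2 = 11
pos_x_3 = 8.25
pos_y_3 = 4
pos_z_3 = 1.5
height_3 = 8.75
pos_x_4 = 1.25
pos_y_4 = 6
pos_z_4 = 11.75
depth_4 = 5
height_4 = 2.75
pos_x_5 = 7.5
pos_y_5 = 5
pos_z_5 = 7.25
pos_x_6 = 6
pos_y_6 = 10.75
pos_z_6 = 6.25
height_6 = 3.75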